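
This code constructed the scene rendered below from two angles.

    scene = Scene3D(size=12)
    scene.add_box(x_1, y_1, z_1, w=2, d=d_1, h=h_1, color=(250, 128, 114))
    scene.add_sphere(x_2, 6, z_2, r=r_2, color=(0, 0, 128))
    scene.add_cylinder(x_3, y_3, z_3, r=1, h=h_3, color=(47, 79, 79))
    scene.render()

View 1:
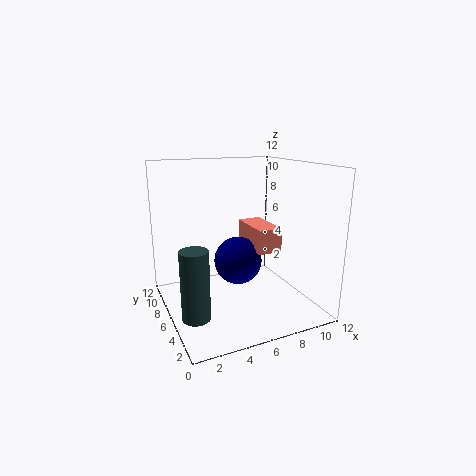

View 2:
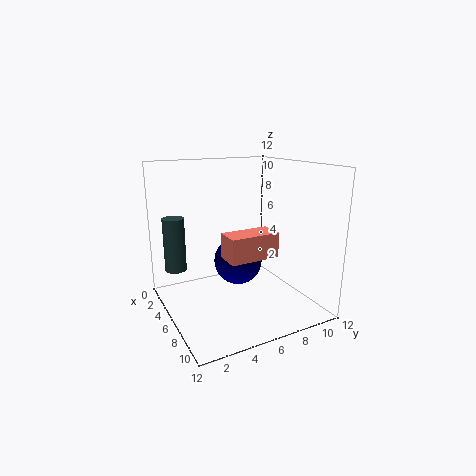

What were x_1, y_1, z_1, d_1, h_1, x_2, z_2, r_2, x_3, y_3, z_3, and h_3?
x_1 = 7, y_1 = 4, z_1 = 5, d_1 = 4, h_1 = 2, x_2 = 6, z_2 = 4, r_2 = 2, x_3 = 1, y_3 = 2, z_3 = 2, h_3 = 5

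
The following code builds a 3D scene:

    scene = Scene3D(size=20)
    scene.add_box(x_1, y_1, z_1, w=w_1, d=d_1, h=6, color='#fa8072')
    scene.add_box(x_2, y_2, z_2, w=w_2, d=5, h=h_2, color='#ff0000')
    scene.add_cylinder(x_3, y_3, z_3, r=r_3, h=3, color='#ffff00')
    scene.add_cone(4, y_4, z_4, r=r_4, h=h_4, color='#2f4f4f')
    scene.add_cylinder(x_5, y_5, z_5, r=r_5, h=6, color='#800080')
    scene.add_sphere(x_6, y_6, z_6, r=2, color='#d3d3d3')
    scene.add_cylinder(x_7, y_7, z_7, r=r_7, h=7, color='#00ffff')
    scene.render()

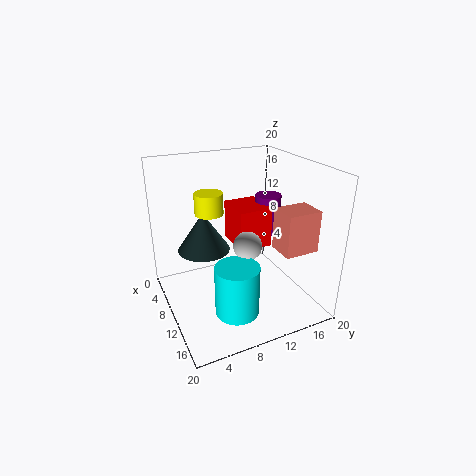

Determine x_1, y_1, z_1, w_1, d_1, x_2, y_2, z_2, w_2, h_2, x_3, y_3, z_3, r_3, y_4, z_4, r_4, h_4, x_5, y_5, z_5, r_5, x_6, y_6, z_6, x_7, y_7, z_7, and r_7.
x_1 = 11, y_1 = 15, z_1 = 8, w_1 = 4, d_1 = 5, x_2 = 3, y_2 = 11, z_2 = 7, w_2 = 6, h_2 = 6, x_3 = 7, y_3 = 7, z_3 = 13, r_3 = 2, y_4 = 7, z_4 = 6, r_4 = 4, h_4 = 6, x_5 = 6, y_5 = 17, z_5 = 8, r_5 = 2, x_6 = 11, y_6 = 11, z_6 = 9, x_7 = 14, y_7 = 8, z_7 = 1, r_7 = 3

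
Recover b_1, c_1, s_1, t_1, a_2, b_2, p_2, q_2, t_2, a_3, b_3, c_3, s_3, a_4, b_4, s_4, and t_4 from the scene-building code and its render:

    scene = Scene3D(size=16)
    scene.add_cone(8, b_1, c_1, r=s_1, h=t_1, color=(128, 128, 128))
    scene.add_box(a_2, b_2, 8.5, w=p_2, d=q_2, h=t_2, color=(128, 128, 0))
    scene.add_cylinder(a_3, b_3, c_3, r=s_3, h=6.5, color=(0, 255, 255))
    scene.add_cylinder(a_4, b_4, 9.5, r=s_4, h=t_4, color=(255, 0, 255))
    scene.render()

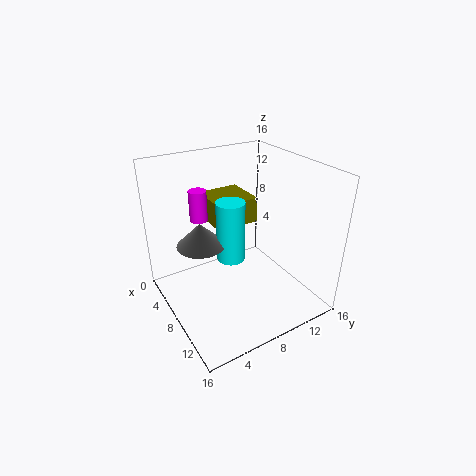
b_1 = 3.5, c_1 = 8.5, s_1 = 2.5, t_1 = 2.5, a_2 = 1.5, b_2 = 6.5, p_2 = 5, q_2 = 5, t_2 = 3, a_3 = 9, b_3 = 6.5, c_3 = 6.5, s_3 = 1.5, a_4 = 4.5, b_4 = 5, s_4 = 1, t_4 = 3.5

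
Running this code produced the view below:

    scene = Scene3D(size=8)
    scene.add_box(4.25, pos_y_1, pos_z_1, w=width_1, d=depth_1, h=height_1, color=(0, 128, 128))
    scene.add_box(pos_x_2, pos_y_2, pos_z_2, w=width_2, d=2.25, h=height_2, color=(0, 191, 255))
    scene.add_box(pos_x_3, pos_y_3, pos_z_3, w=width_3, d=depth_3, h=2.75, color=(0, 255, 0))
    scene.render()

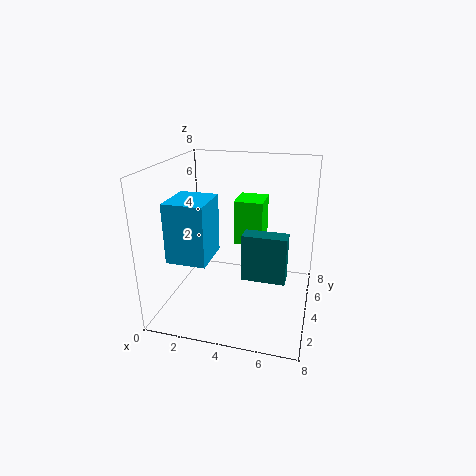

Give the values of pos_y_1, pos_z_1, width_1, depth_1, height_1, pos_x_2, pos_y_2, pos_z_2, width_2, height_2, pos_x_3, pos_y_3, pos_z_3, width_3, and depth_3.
pos_y_1 = 3.75; pos_z_1 = 1.5; width_1 = 2.5; depth_1 = 1; height_1 = 2.75; pos_x_2 = 1.25; pos_y_2 = 0.75; pos_z_2 = 3.75; width_2 = 2; height_2 = 3; pos_x_3 = 3.25; pos_y_3 = 5.75; pos_z_3 = 2.75; width_3 = 1.75; depth_3 = 2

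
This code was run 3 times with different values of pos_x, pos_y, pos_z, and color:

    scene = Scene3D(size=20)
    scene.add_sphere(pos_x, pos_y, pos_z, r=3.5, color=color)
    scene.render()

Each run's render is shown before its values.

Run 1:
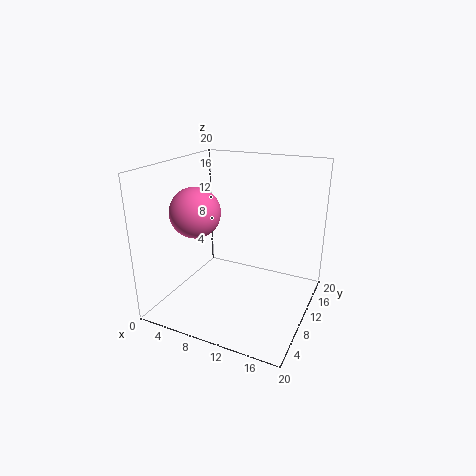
pos_x = 4.5
pos_y = 8
pos_z = 13.5
color = 'hotpink'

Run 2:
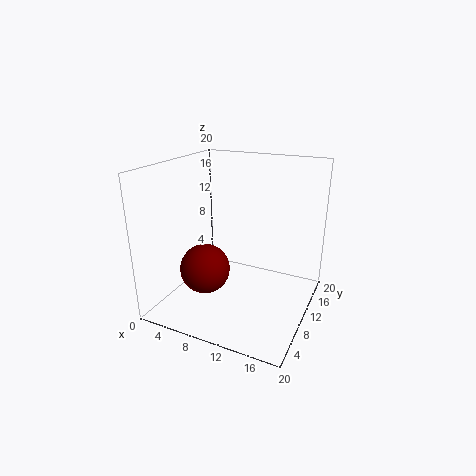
pos_x = 6
pos_y = 7.5
pos_z = 5.5
color = 'maroon'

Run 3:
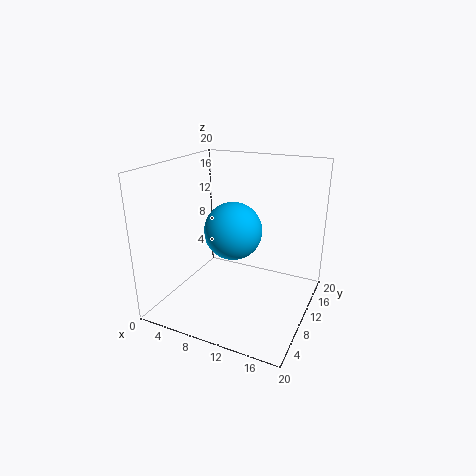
pos_x = 11.5
pos_y = 5.5
pos_z = 13
color = 'deepskyblue'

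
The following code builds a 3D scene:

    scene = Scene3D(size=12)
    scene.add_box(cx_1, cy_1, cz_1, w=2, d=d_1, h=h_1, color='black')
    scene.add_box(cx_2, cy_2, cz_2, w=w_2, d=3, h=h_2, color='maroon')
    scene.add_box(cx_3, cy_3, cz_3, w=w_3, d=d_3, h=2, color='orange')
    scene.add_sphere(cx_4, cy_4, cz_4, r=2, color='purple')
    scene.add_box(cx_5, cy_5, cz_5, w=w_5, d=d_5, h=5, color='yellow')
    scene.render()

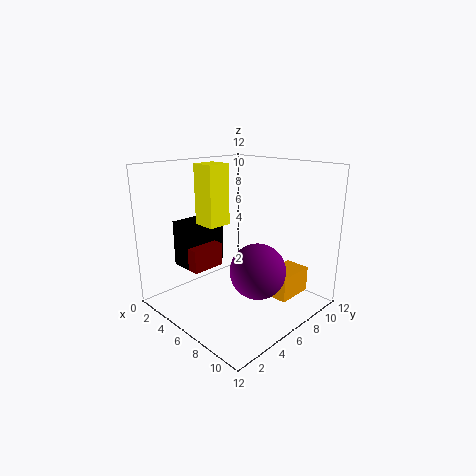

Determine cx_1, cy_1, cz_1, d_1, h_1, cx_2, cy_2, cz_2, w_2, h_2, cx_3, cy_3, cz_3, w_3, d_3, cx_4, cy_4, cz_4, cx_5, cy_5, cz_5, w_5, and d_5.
cx_1 = 1, cy_1 = 3, cz_1 = 3, d_1 = 4, h_1 = 4, cx_2 = 1, cy_2 = 3, cz_2 = 3, w_2 = 3, h_2 = 2, cx_3 = 9, cy_3 = 6, cz_3 = 2, w_3 = 2, d_3 = 3, cx_4 = 10, cy_4 = 4, cz_4 = 5, cx_5 = 3, cy_5 = 4, cz_5 = 7, w_5 = 2, d_5 = 2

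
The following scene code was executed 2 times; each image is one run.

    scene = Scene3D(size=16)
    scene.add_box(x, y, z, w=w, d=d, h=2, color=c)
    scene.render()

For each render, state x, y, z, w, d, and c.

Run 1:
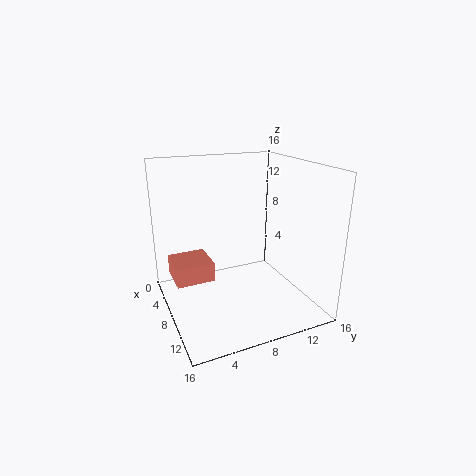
x = 6
y = 0.5
z = 4.5
w = 4
d = 4
c = 'salmon'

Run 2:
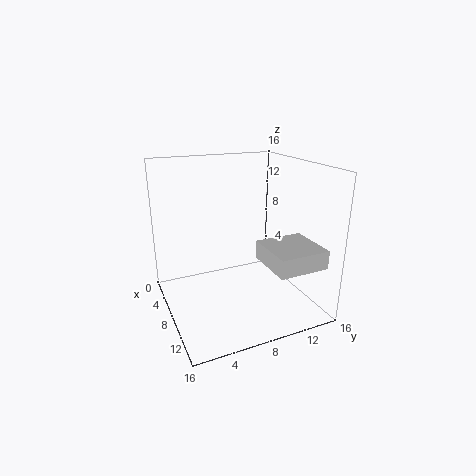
x = 9.5
y = 9.5
z = 6
w = 5.5
d = 5.5
c = 'lightgray'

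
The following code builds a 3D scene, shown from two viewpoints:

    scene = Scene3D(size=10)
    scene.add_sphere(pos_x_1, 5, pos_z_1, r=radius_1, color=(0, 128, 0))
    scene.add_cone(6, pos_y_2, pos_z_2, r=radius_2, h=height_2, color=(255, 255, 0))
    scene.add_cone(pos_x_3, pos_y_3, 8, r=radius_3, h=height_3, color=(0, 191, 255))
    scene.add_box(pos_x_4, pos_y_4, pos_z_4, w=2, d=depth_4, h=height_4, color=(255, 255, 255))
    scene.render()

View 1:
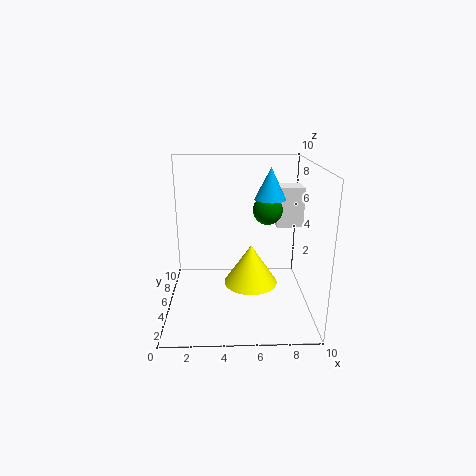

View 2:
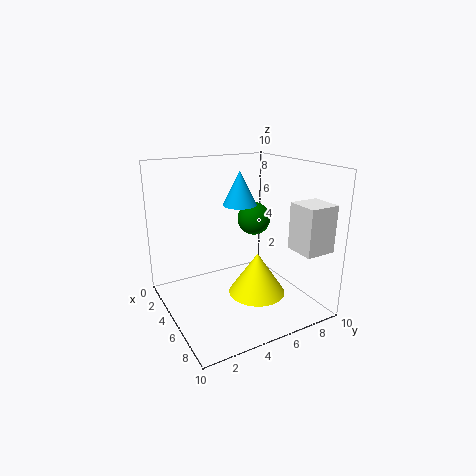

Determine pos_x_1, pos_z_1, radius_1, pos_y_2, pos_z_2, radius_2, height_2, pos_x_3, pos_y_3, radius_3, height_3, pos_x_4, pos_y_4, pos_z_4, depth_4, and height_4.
pos_x_1 = 7, pos_z_1 = 7, radius_1 = 1, pos_y_2 = 6, pos_z_2 = 1, radius_2 = 2, height_2 = 3, pos_x_3 = 7, pos_y_3 = 4, radius_3 = 1, height_3 = 2, pos_x_4 = 8, pos_y_4 = 7, pos_z_4 = 5, depth_4 = 2, height_4 = 3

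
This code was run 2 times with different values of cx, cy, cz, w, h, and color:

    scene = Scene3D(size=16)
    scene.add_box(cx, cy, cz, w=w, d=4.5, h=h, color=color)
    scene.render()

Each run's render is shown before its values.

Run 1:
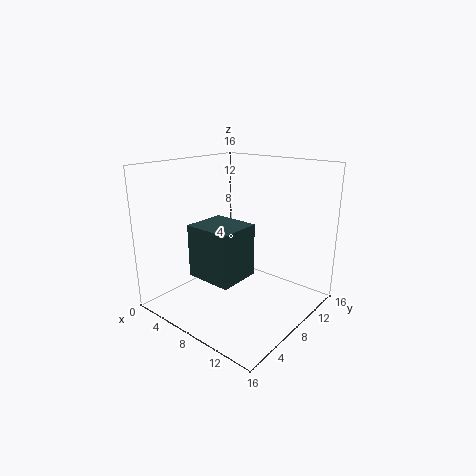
cx = 6
cy = 2.5
cz = 5
w = 5
h = 5.5
color = 'darkslategray'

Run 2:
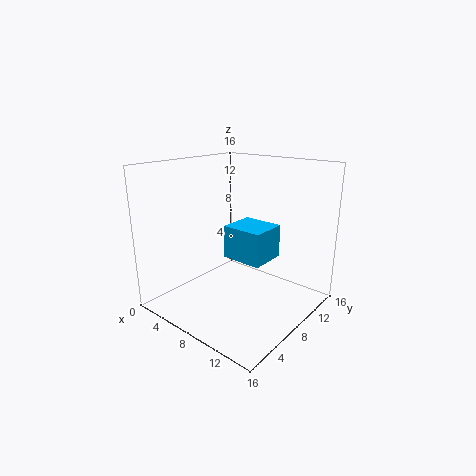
cx = 5
cy = 9
cz = 4.5
w = 5
h = 4
color = 'deepskyblue'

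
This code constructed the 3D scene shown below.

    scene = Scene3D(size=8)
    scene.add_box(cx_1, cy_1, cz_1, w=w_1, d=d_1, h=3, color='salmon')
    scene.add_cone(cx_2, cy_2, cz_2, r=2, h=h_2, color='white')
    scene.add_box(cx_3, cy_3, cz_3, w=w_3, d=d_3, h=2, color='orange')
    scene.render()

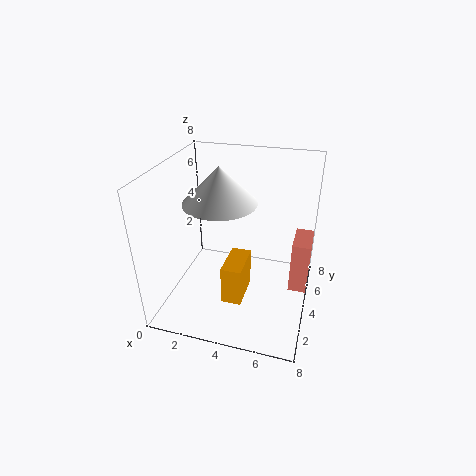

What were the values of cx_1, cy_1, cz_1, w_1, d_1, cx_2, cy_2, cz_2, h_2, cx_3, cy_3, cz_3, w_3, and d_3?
cx_1 = 7; cy_1 = 4; cz_1 = 1; w_1 = 1; d_1 = 2; cx_2 = 3; cy_2 = 4; cz_2 = 6; h_2 = 2; cx_3 = 4; cy_3 = 1; cz_3 = 2; w_3 = 1; d_3 = 2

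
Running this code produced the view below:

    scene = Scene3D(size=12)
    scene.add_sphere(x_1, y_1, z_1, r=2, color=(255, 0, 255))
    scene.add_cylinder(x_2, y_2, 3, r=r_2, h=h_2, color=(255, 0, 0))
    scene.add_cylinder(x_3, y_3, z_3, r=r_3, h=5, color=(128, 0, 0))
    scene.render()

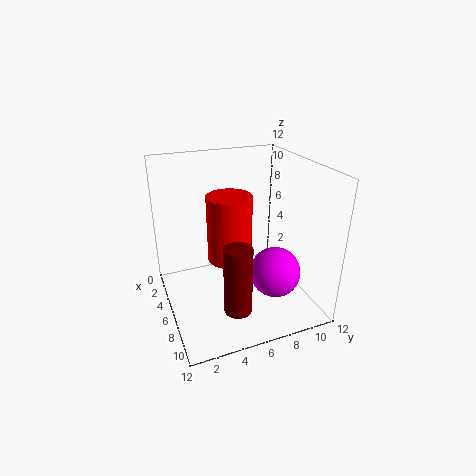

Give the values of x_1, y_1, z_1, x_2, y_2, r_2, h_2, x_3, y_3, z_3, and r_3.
x_1 = 9; y_1 = 8; z_1 = 4; x_2 = 4; y_2 = 6; r_2 = 2; h_2 = 6; x_3 = 11; y_3 = 4; z_3 = 3; r_3 = 1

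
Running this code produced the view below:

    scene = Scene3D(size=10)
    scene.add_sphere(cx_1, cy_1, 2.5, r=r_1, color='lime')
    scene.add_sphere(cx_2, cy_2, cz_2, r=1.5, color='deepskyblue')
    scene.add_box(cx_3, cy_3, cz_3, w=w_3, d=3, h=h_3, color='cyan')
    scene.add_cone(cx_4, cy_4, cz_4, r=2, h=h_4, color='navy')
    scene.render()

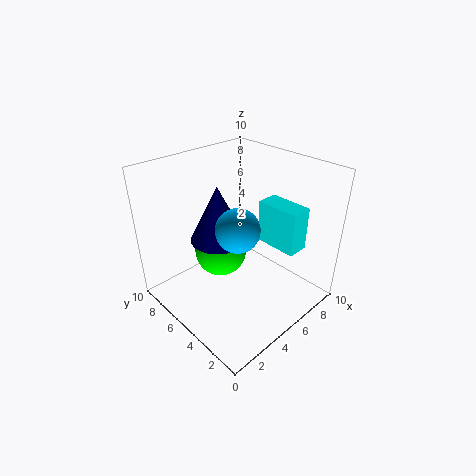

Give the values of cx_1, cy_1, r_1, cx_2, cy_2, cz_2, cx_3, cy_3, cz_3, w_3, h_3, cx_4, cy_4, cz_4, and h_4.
cx_1 = 5.5, cy_1 = 7.5, r_1 = 2, cx_2 = 4.5, cy_2 = 4.5, cz_2 = 6, cx_3 = 6.5, cy_3 = 1.5, cz_3 = 4.5, w_3 = 1.5, h_3 = 3, cx_4 = 4.5, cy_4 = 6.5, cz_4 = 4.5, h_4 = 4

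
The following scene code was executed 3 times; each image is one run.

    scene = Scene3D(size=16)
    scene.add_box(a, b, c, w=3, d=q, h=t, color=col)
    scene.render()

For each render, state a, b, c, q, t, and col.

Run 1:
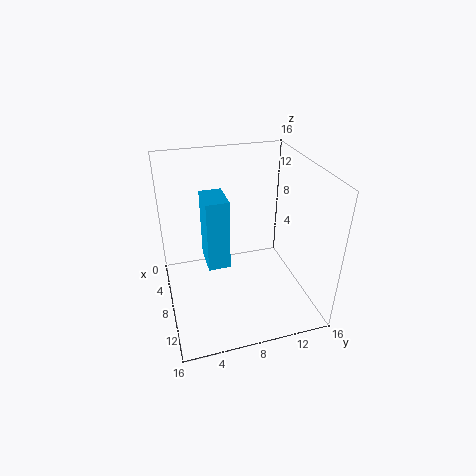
a = 11; b = 3.5; c = 9; q = 2; t = 6.5; col = 'deepskyblue'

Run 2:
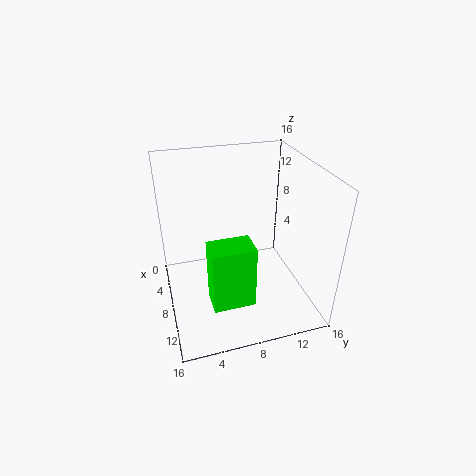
a = 10; b = 4; c = 2.5; q = 4.5; t = 7; col = 'lime'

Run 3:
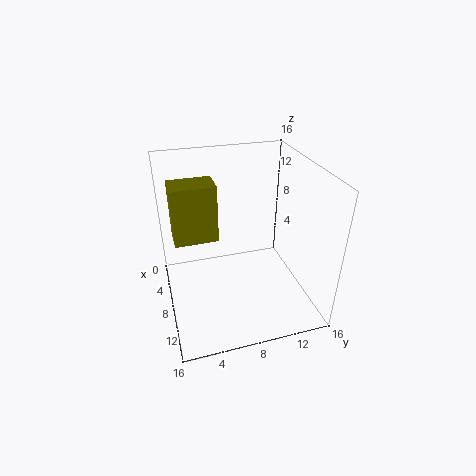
a = 6.5; b = 1; c = 9; q = 4.5; t = 6; col = 'olive'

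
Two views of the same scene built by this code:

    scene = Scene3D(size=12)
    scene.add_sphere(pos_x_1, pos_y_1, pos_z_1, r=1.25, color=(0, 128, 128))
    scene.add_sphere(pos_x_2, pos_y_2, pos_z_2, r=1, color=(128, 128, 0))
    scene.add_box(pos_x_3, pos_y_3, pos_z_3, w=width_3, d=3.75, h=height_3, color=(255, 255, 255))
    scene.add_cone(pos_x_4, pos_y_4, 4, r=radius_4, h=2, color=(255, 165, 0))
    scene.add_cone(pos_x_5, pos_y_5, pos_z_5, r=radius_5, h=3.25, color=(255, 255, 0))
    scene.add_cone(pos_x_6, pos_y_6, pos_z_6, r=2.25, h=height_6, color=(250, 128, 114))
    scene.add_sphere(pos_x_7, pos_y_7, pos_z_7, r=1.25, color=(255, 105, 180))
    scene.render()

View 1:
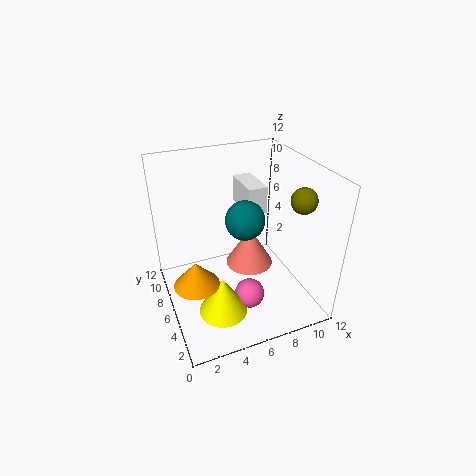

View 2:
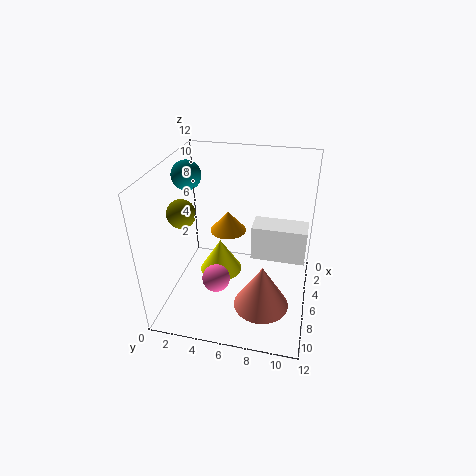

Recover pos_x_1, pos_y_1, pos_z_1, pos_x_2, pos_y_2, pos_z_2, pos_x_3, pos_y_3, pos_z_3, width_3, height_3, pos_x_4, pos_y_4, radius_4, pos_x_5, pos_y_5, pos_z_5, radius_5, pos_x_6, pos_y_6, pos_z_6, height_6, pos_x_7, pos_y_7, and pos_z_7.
pos_x_1 = 4.5
pos_y_1 = 1.25
pos_z_1 = 10.5
pos_x_2 = 10
pos_y_2 = 3
pos_z_2 = 10
pos_x_3 = 7.75
pos_y_3 = 7.75
pos_z_3 = 6.75
width_3 = 1.75
height_3 = 2.5
pos_x_4 = 1.75
pos_y_4 = 4
radius_4 = 1.75
pos_x_5 = 3.75
pos_y_5 = 3.75
pos_z_5 = 0.75
radius_5 = 2
pos_x_6 = 8.25
pos_y_6 = 8.5
pos_z_6 = 1.25
height_6 = 3.75
pos_x_7 = 6.25
pos_y_7 = 4
pos_z_7 = 1.5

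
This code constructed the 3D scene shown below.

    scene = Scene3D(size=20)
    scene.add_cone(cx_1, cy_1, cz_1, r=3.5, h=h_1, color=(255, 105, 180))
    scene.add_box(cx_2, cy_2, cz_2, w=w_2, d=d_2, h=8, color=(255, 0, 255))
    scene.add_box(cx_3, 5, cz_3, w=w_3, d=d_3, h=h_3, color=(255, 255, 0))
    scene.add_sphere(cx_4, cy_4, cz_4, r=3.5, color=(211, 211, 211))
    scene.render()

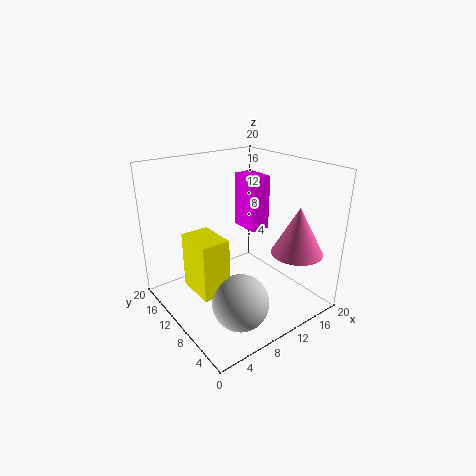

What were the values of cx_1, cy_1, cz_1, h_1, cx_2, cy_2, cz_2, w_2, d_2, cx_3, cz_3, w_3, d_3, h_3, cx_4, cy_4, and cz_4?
cx_1 = 15.5; cy_1 = 4; cz_1 = 8.5; h_1 = 6.5; cx_2 = 13.5; cy_2 = 11; cz_2 = 9.5; w_2 = 3; d_2 = 4.5; cx_3 = 1.5; cz_3 = 6; w_3 = 3.5; d_3 = 5; h_3 = 7; cx_4 = 5.5; cy_4 = 3.5; cz_4 = 5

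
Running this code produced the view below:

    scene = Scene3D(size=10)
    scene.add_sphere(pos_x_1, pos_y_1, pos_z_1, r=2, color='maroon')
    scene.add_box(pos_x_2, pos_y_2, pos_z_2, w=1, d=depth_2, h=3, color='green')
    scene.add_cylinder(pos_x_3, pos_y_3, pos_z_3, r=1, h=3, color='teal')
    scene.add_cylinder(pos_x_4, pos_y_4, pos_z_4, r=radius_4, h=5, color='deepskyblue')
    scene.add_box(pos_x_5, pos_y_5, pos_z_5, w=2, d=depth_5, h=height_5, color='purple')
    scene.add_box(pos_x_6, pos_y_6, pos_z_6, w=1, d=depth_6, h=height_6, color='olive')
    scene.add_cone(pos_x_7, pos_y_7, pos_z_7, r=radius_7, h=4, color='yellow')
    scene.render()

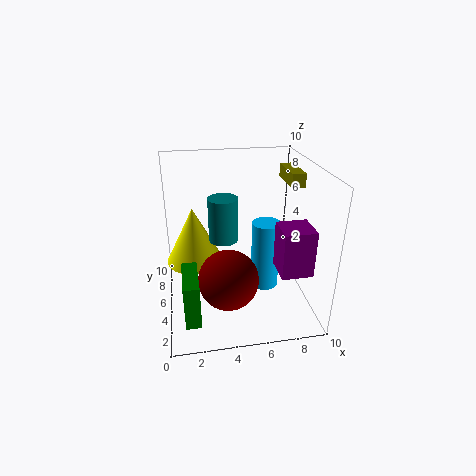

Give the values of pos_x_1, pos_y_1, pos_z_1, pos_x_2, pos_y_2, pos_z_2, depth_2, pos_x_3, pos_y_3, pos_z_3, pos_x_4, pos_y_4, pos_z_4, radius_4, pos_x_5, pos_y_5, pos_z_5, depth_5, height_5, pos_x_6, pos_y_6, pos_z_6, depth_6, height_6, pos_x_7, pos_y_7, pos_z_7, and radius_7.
pos_x_1 = 4
pos_y_1 = 3
pos_z_1 = 3
pos_x_2 = 1
pos_y_2 = 1
pos_z_2 = 1
depth_2 = 3
pos_x_3 = 4
pos_y_3 = 5
pos_z_3 = 5
pos_x_4 = 7
pos_y_4 = 5
pos_z_4 = 1
radius_4 = 1
pos_x_5 = 7
pos_y_5 = 1
pos_z_5 = 4
depth_5 = 2
height_5 = 3
pos_x_6 = 9
pos_y_6 = 6
pos_z_6 = 8
depth_6 = 3
height_6 = 1
pos_x_7 = 2
pos_y_7 = 6
pos_z_7 = 3
radius_7 = 2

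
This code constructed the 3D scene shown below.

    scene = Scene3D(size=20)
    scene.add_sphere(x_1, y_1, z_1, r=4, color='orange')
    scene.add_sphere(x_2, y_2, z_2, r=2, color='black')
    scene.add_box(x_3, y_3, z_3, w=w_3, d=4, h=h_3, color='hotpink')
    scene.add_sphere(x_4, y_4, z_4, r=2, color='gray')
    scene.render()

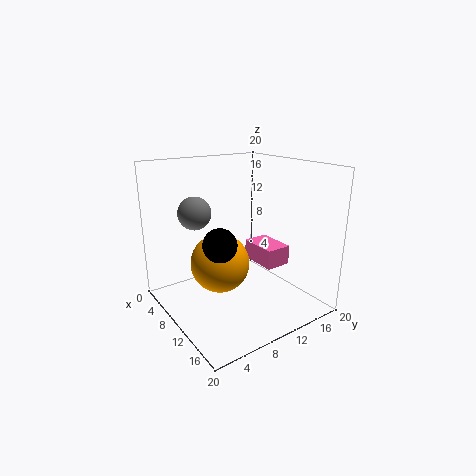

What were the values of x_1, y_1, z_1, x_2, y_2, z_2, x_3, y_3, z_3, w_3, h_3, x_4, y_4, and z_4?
x_1 = 10
y_1 = 7
z_1 = 7
x_2 = 15
y_2 = 4
z_2 = 12
x_3 = 5
y_3 = 15
z_3 = 4
w_3 = 6
h_3 = 3
x_4 = 11
y_4 = 3
z_4 = 15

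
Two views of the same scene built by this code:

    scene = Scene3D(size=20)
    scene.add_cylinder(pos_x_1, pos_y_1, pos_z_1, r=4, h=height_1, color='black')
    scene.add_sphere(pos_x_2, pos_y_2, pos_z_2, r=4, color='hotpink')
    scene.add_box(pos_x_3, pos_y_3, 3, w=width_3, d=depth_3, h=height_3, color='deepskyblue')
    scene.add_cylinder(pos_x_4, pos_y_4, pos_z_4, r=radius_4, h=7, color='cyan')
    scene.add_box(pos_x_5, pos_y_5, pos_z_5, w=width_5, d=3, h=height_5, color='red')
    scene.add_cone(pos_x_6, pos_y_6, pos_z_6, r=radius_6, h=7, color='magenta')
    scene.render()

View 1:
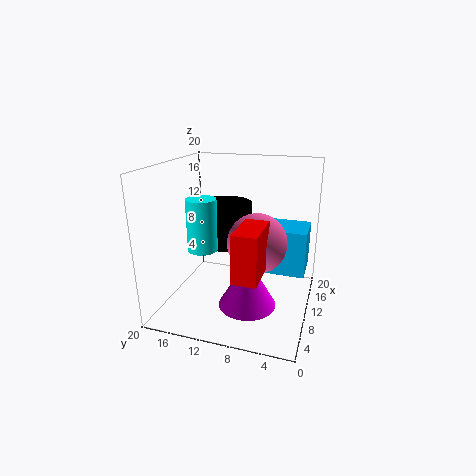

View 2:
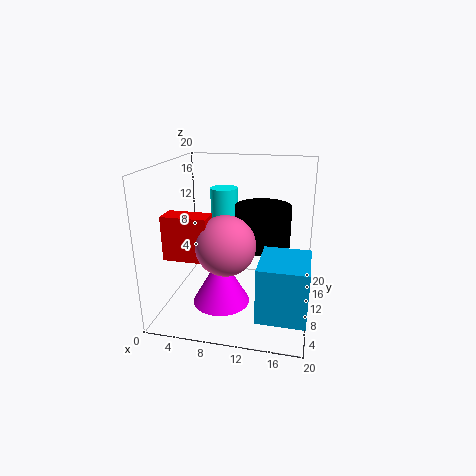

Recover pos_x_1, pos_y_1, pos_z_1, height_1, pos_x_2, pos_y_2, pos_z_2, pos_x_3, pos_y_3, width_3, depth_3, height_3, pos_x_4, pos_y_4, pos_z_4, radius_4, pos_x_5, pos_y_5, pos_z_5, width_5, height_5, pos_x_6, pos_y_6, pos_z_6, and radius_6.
pos_x_1 = 13, pos_y_1 = 13, pos_z_1 = 8, height_1 = 6, pos_x_2 = 9, pos_y_2 = 7, pos_z_2 = 10, pos_x_3 = 14, pos_y_3 = 1, width_3 = 6, depth_3 = 7, height_3 = 7, pos_x_4 = 7, pos_y_4 = 14, pos_z_4 = 9, radius_4 = 2, pos_x_5 = 1, pos_y_5 = 5, pos_z_5 = 8, width_5 = 6, height_5 = 6, pos_x_6 = 8, pos_y_6 = 8, pos_z_6 = 1, radius_6 = 4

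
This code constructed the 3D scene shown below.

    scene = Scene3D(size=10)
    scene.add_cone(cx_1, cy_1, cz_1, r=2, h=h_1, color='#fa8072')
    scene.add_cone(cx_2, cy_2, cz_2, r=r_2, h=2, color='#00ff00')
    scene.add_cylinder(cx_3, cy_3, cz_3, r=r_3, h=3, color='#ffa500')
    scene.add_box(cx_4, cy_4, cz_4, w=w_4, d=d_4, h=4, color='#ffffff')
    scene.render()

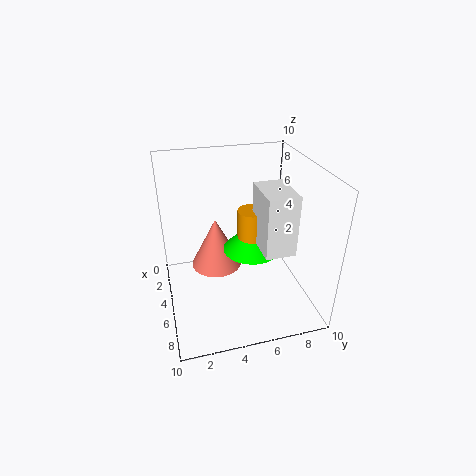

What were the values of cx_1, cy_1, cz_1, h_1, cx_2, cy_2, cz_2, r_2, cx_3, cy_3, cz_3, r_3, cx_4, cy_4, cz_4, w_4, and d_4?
cx_1 = 2; cy_1 = 4; cz_1 = 1; h_1 = 4; cx_2 = 5; cy_2 = 6; cz_2 = 4; r_2 = 2; cx_3 = 5; cy_3 = 6; cz_3 = 4; r_3 = 1; cx_4 = 5; cy_4 = 6; cz_4 = 5; w_4 = 3; d_4 = 2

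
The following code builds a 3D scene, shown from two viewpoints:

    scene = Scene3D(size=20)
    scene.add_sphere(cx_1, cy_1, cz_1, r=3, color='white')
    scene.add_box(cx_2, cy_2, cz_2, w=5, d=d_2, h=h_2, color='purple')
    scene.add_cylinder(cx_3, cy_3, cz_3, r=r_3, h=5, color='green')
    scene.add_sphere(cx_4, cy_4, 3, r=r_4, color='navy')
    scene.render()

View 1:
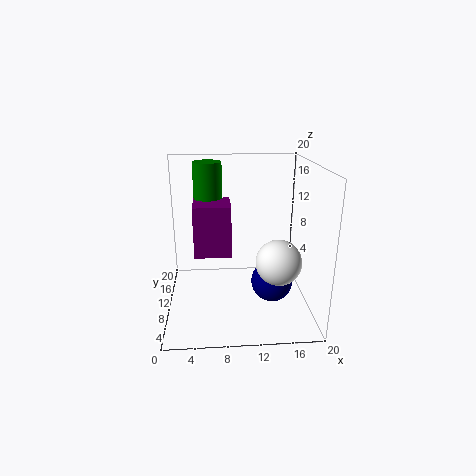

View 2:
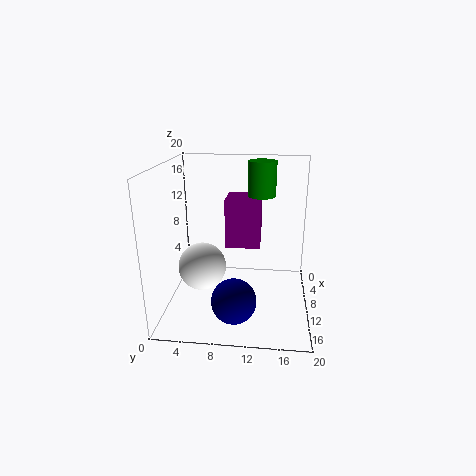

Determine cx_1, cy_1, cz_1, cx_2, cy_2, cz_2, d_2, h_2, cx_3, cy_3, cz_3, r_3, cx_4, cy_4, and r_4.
cx_1 = 15; cy_1 = 6; cz_1 = 8; cx_2 = 4; cy_2 = 8; cz_2 = 8; d_2 = 5; h_2 = 7; cx_3 = 6; cy_3 = 13; cz_3 = 15; r_3 = 2; cx_4 = 15; cy_4 = 10; r_4 = 3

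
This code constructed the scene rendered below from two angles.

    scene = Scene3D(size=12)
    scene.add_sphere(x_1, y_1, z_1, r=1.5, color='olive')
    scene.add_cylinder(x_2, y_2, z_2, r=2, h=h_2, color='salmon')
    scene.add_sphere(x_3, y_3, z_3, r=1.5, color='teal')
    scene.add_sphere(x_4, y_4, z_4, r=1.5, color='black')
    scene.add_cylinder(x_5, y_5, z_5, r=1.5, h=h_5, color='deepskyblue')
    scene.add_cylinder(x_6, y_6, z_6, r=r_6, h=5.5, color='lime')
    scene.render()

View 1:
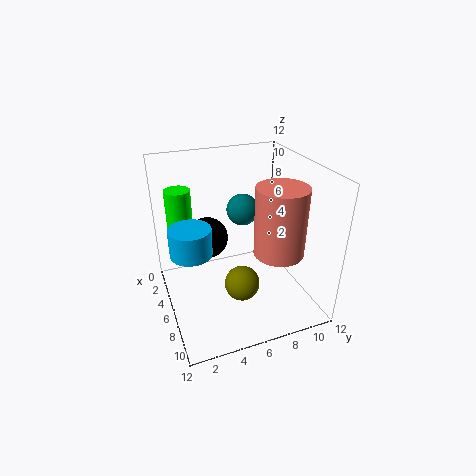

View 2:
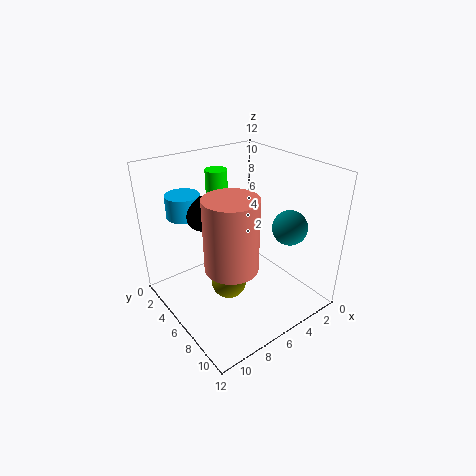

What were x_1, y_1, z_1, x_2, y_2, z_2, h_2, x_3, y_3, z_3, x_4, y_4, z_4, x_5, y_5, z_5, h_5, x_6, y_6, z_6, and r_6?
x_1 = 7, y_1 = 6, z_1 = 2, x_2 = 8.5, y_2 = 8.5, z_2 = 5.5, h_2 = 5.5, x_3 = 2, y_3 = 8, z_3 = 6.5, x_4 = 7.5, y_4 = 3, z_4 = 7.5, x_5 = 8.5, y_5 = 1.5, z_5 = 7, h_5 = 2, x_6 = 5, y_6 = 1.5, z_6 = 5, r_6 = 1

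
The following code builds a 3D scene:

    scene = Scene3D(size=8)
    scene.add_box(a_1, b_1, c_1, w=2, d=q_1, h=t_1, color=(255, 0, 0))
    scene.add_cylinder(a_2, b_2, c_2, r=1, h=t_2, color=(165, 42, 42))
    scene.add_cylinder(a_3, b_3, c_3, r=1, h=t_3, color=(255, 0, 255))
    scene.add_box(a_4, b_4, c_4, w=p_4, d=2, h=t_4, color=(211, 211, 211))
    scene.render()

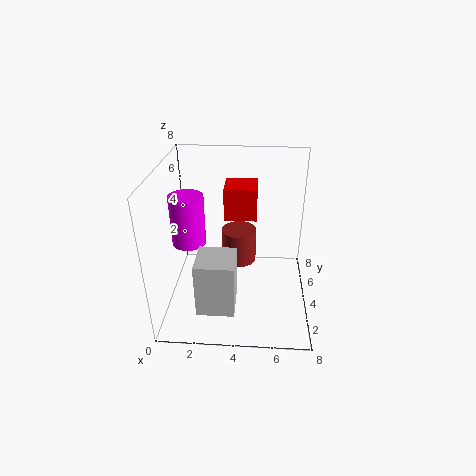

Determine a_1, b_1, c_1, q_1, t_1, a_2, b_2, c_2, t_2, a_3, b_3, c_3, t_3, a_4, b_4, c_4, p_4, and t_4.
a_1 = 3
b_1 = 6
c_1 = 4
q_1 = 2
t_1 = 2
a_2 = 4
b_2 = 5
c_2 = 2
t_2 = 2
a_3 = 1
b_3 = 5
c_3 = 3
t_3 = 3
a_4 = 2
b_4 = 1
c_4 = 1
p_4 = 2
t_4 = 3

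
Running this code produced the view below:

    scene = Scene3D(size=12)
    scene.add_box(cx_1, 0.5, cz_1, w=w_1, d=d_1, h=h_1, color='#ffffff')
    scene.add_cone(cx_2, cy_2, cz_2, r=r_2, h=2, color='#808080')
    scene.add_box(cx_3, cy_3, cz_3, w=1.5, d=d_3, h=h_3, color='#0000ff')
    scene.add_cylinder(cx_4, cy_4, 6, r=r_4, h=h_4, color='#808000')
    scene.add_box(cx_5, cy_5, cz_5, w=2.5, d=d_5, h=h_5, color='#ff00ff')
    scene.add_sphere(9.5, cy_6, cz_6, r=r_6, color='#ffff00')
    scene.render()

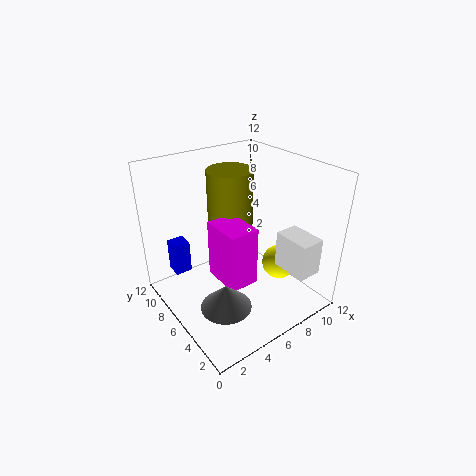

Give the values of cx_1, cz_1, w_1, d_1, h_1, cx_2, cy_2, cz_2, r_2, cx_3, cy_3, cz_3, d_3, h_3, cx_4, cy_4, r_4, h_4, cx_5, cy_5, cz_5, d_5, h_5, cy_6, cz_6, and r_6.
cx_1 = 8
cz_1 = 4
w_1 = 2
d_1 = 3
h_1 = 3
cx_2 = 3
cy_2 = 3.5
cz_2 = 2
r_2 = 2
cx_3 = 2
cy_3 = 10
cz_3 = 1.5
d_3 = 1.5
h_3 = 3
cx_4 = 7
cy_4 = 8.5
r_4 = 2
h_4 = 5
cx_5 = 4
cy_5 = 4
cz_5 = 2.5
d_5 = 3.5
h_5 = 5
cy_6 = 4.5
cz_6 = 3
r_6 = 1.5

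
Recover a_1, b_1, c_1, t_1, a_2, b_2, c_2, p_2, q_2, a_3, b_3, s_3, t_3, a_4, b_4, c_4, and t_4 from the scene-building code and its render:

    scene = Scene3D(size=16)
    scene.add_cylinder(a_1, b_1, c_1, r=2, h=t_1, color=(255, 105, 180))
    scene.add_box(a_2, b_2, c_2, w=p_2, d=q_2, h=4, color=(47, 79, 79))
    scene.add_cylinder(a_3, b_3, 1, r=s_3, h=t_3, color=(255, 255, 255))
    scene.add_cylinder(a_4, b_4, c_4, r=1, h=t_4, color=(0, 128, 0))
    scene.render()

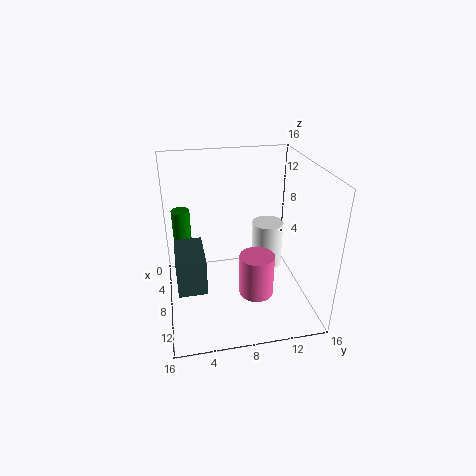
a_1 = 9; b_1 = 10; c_1 = 1; t_1 = 5; a_2 = 7; b_2 = 1; c_2 = 4; p_2 = 5; q_2 = 3; a_3 = 3; b_3 = 13; s_3 = 2; t_3 = 6; a_4 = 6; b_4 = 2; c_4 = 4; t_4 = 7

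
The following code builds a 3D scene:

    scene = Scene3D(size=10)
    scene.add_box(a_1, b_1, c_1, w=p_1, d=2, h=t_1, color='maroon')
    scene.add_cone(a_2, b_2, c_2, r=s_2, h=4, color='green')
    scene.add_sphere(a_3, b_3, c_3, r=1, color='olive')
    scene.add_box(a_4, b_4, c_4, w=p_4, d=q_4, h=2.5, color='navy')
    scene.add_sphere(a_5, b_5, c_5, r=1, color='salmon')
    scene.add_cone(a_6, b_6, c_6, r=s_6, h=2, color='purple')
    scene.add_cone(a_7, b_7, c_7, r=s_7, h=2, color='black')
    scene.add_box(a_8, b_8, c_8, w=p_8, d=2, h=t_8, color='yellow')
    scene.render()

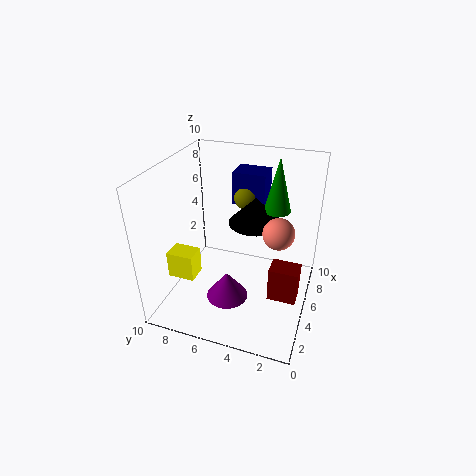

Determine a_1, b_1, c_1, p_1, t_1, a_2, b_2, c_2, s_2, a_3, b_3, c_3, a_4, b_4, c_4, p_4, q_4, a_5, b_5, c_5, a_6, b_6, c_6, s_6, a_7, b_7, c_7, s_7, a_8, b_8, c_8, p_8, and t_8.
a_1 = 4
b_1 = 0.5
c_1 = 1
p_1 = 1.5
t_1 = 2.5
a_2 = 8
b_2 = 3
c_2 = 6
s_2 = 1
a_3 = 8.5
b_3 = 5.5
c_3 = 6.5
a_4 = 8
b_4 = 4
c_4 = 6
p_4 = 2
q_4 = 2.5
a_5 = 4
b_5 = 2
c_5 = 6.5
a_6 = 4
b_6 = 5.5
c_6 = 0.5
s_6 = 1.5
a_7 = 7.5
b_7 = 4.5
c_7 = 5
s_7 = 2
a_8 = 3.5
b_8 = 8
c_8 = 1.5
p_8 = 1.5
t_8 = 2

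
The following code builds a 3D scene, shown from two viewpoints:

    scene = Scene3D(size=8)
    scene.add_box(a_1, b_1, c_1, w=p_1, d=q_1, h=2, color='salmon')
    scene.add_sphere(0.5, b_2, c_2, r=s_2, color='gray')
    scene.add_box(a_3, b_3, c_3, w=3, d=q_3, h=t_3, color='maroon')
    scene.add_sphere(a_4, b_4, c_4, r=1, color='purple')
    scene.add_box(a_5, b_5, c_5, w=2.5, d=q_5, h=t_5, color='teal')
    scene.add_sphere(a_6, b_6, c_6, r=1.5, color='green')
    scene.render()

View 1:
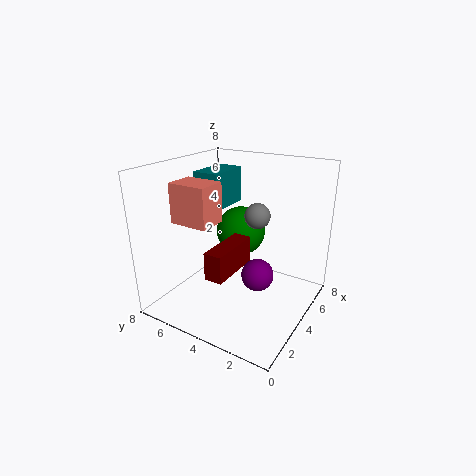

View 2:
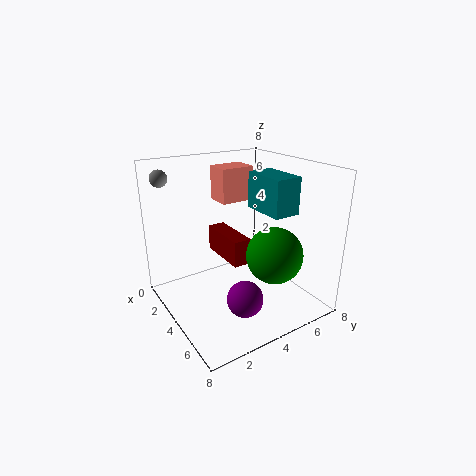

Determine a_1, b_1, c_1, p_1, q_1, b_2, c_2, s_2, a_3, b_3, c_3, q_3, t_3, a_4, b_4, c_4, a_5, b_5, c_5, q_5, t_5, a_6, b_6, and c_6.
a_1 = 1, b_1 = 4, c_1 = 5.5, p_1 = 1.5, q_1 = 2, b_2 = 1, c_2 = 7, s_2 = 0.5, a_3 = 1.5, b_3 = 3.5, c_3 = 2.5, q_3 = 1, t_3 = 1.5, a_4 = 5.5, b_4 = 3.5, c_4 = 1, a_5 = 3.5, b_5 = 5, c_5 = 5.5, q_5 = 1.5, t_5 = 2, a_6 = 6, b_6 = 5, c_6 = 3.5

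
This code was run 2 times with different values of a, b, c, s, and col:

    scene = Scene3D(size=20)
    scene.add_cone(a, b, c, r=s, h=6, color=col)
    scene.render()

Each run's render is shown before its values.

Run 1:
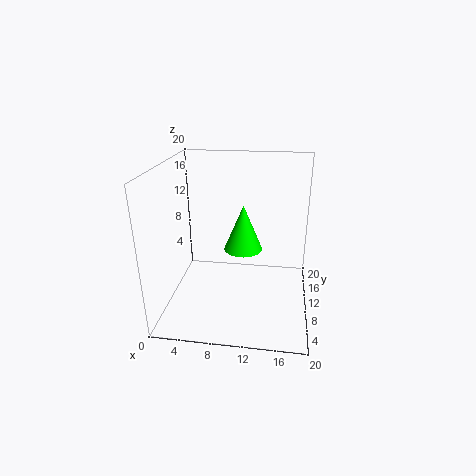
a = 11; b = 8; c = 9.5; s = 2.5; col = 'lime'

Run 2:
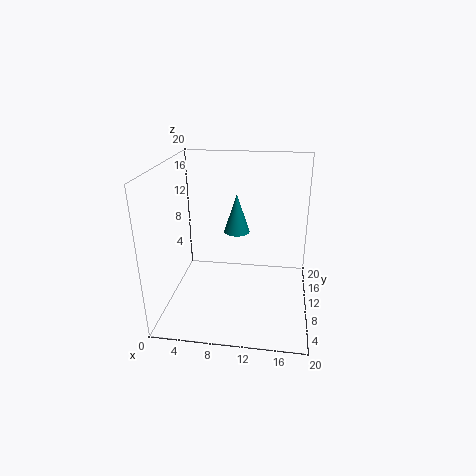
a = 9; b = 15.5; c = 8.5; s = 2; col = 'teal'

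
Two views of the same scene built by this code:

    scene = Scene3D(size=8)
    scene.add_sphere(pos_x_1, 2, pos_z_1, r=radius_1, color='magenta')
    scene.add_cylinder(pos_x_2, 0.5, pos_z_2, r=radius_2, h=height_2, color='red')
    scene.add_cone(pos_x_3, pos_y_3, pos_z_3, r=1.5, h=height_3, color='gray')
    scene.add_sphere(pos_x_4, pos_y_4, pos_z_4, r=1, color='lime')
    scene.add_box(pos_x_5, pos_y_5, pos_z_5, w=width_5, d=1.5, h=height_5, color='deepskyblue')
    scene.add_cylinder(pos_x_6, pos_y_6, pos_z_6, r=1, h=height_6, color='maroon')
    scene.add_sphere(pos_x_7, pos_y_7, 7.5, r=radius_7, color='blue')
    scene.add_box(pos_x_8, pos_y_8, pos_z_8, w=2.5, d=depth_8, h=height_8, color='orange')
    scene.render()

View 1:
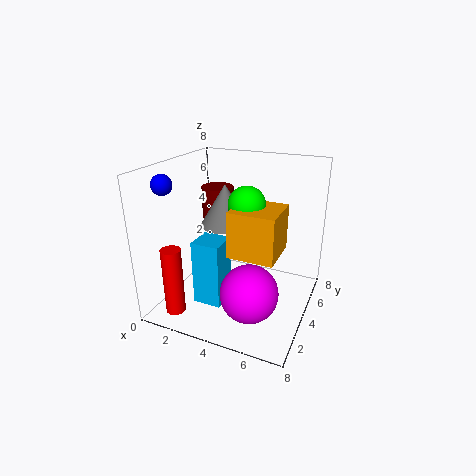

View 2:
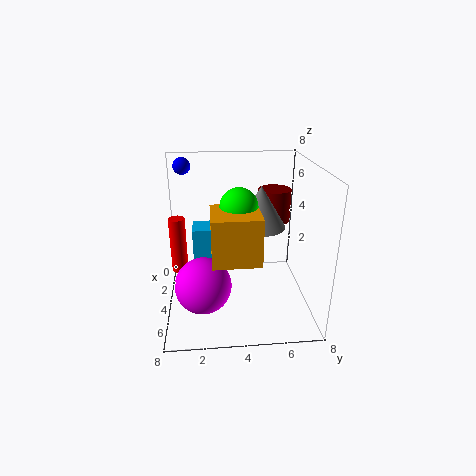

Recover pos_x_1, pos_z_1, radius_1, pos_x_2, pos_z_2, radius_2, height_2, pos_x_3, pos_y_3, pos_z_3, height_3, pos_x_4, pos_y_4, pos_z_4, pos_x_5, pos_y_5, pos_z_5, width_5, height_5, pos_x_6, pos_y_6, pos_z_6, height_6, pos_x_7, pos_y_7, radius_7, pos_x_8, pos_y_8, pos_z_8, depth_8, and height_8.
pos_x_1 = 5.5
pos_z_1 = 2
radius_1 = 1.5
pos_x_2 = 2
pos_z_2 = 1
radius_2 = 0.5
height_2 = 3.5
pos_x_3 = 2.5
pos_y_3 = 5.5
pos_z_3 = 4
height_3 = 2.5
pos_x_4 = 4.5
pos_y_4 = 4
pos_z_4 = 6
pos_x_5 = 2.5
pos_y_5 = 1.5
pos_z_5 = 1
width_5 = 1.5
height_5 = 3.5
pos_x_6 = 1.5
pos_y_6 = 6.5
pos_z_6 = 4
height_6 = 2
pos_x_7 = 1.5
pos_y_7 = 1
radius_7 = 0.5
pos_x_8 = 4
pos_y_8 = 2.5
pos_z_8 = 3.5
depth_8 = 2.5
height_8 = 2.5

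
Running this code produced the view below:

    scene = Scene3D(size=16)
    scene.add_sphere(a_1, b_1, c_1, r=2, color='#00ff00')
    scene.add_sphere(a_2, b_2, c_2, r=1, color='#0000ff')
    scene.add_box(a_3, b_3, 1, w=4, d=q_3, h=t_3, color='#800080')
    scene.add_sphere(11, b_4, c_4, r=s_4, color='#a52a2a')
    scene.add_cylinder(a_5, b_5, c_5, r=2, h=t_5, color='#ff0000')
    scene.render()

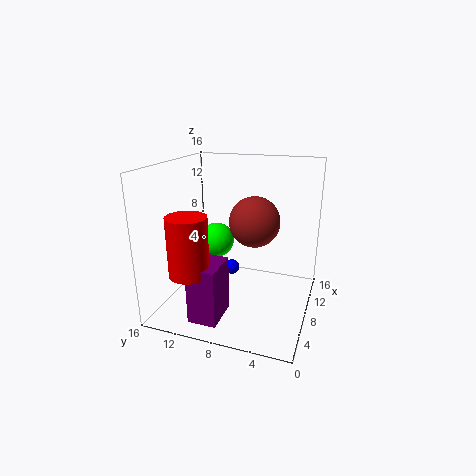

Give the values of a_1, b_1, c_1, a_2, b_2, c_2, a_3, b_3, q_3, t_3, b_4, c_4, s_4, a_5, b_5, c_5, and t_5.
a_1 = 9; b_1 = 11; c_1 = 7; a_2 = 14; b_2 = 11; c_2 = 1; a_3 = 1; b_3 = 8; q_3 = 3; t_3 = 6; b_4 = 7; c_4 = 9; s_4 = 3; a_5 = 2; b_5 = 11; c_5 = 6; t_5 = 6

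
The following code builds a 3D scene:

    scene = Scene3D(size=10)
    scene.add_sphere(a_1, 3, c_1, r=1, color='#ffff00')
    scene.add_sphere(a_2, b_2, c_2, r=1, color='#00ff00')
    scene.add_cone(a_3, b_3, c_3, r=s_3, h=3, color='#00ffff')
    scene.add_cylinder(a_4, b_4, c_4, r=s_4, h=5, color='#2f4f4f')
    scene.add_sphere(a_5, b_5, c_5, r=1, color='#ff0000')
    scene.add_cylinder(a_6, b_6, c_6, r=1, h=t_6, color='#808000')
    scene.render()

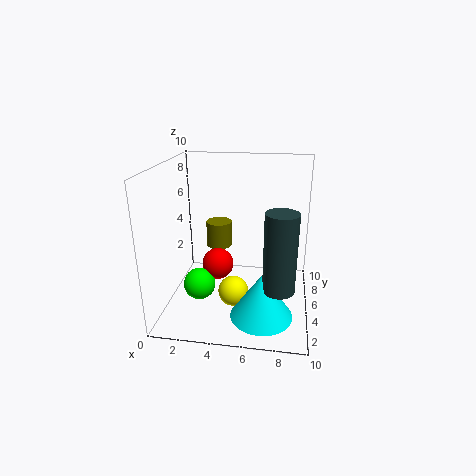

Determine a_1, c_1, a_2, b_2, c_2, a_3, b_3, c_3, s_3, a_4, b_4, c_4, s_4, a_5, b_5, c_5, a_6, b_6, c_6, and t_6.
a_1 = 5, c_1 = 2, a_2 = 3, b_2 = 2, c_2 = 3, a_3 = 7, b_3 = 2, c_3 = 1, s_3 = 2, a_4 = 8, b_4 = 2, c_4 = 3, s_4 = 1, a_5 = 4, b_5 = 3, c_5 = 4, a_6 = 3, b_6 = 8, c_6 = 3, t_6 = 2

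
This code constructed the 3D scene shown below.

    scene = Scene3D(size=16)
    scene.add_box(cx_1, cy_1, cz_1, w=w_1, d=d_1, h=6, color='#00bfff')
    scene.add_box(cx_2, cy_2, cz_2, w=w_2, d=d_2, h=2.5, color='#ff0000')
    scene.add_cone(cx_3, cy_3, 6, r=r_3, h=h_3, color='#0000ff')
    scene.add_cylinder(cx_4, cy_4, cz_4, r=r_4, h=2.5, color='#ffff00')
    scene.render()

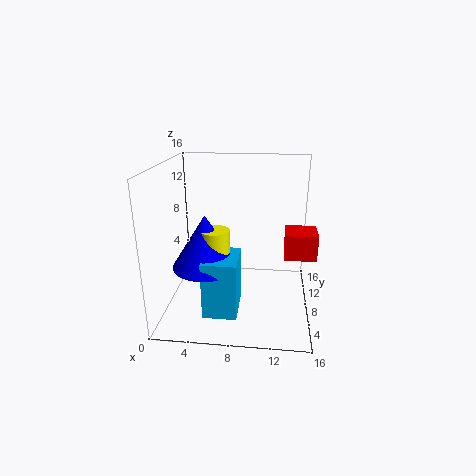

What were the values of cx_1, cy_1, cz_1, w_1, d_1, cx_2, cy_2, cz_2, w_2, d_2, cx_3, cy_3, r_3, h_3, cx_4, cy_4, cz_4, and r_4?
cx_1 = 5; cy_1 = 2; cz_1 = 1.5; w_1 = 3.5; d_1 = 4.5; cx_2 = 13; cy_2 = 3; cz_2 = 8; w_2 = 3; d_2 = 3; cx_3 = 5; cy_3 = 5; r_3 = 3.5; h_3 = 5.5; cx_4 = 6; cy_4 = 5; cz_4 = 7.5; r_4 = 1.5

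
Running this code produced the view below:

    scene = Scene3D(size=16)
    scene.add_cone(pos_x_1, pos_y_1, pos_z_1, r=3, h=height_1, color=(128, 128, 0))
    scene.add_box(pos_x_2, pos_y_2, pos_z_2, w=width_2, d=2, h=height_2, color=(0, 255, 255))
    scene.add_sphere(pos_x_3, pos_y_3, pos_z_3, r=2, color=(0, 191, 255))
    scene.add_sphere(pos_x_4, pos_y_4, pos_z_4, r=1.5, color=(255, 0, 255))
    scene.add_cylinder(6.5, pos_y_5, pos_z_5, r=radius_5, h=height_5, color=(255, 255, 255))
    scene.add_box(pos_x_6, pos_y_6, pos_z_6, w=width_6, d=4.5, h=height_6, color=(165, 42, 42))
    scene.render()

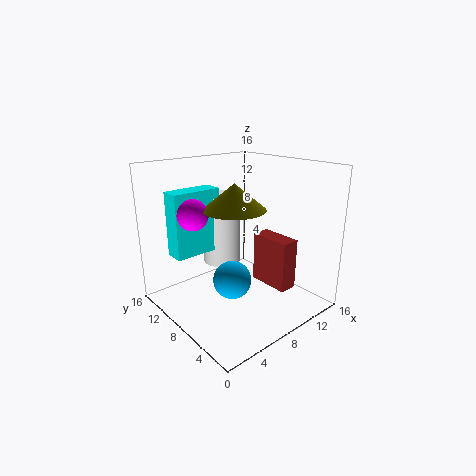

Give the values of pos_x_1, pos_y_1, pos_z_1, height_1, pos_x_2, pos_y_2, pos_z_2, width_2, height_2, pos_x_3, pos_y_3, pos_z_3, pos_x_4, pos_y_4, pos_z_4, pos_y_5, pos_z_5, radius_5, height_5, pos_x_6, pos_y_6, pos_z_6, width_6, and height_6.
pos_x_1 = 5, pos_y_1 = 5, pos_z_1 = 12.5, height_1 = 2.5, pos_x_2 = 0.5, pos_y_2 = 8, pos_z_2 = 7.5, width_2 = 5, height_2 = 6.5, pos_x_3 = 5.5, pos_y_3 = 6, pos_z_3 = 4.5, pos_x_4 = 2, pos_y_4 = 7.5, pos_z_4 = 12, pos_y_5 = 9, pos_z_5 = 5.5, radius_5 = 2, height_5 = 7.5, pos_x_6 = 9.5, pos_y_6 = 2.5, pos_z_6 = 3, width_6 = 2, height_6 = 5.5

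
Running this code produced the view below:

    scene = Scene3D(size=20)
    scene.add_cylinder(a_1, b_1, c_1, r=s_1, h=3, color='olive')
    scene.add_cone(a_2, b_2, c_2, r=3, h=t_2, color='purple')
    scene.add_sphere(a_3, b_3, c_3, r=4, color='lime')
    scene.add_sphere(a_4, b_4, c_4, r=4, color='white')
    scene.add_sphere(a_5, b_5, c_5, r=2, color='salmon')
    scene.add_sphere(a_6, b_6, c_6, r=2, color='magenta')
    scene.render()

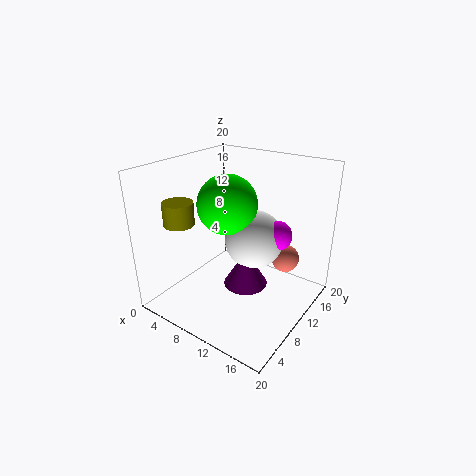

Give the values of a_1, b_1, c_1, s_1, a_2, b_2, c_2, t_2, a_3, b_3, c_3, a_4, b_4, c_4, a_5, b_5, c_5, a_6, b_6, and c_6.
a_1 = 5; b_1 = 4; c_1 = 13; s_1 = 2; a_2 = 12; b_2 = 9; c_2 = 4; t_2 = 5; a_3 = 9; b_3 = 9; c_3 = 15; a_4 = 12; b_4 = 11; c_4 = 10; a_5 = 15; b_5 = 15; c_5 = 6; a_6 = 15; b_6 = 12; c_6 = 11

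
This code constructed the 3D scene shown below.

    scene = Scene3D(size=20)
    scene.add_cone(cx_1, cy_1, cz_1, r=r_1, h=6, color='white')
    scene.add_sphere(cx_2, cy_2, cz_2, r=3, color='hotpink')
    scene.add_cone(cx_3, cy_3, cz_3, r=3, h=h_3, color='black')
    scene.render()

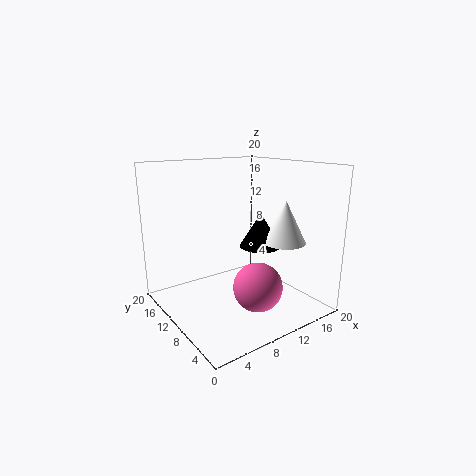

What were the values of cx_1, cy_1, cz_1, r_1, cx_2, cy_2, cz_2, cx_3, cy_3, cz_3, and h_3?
cx_1 = 16, cy_1 = 7, cz_1 = 9, r_1 = 3, cx_2 = 8, cy_2 = 3, cz_2 = 6, cx_3 = 14, cy_3 = 10, cz_3 = 8, h_3 = 5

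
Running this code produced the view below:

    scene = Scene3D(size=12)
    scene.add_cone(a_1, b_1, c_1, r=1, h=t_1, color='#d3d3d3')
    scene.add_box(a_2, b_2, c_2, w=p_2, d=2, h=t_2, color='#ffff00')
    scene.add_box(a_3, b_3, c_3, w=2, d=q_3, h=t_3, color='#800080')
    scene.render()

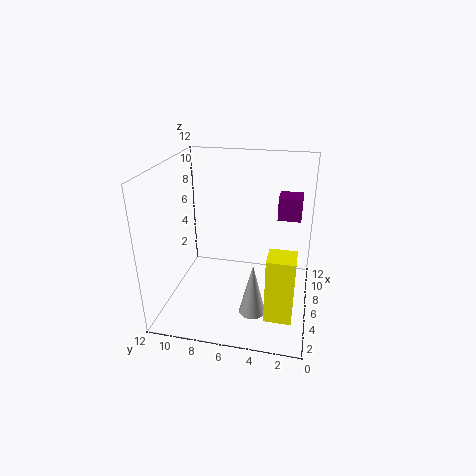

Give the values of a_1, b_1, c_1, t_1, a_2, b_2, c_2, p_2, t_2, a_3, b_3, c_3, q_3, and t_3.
a_1 = 2; b_1 = 4; c_1 = 2; t_1 = 4; a_2 = 1; b_2 = 1; c_2 = 2; p_2 = 2; t_2 = 5; a_3 = 8; b_3 = 1; c_3 = 7; q_3 = 2; t_3 = 2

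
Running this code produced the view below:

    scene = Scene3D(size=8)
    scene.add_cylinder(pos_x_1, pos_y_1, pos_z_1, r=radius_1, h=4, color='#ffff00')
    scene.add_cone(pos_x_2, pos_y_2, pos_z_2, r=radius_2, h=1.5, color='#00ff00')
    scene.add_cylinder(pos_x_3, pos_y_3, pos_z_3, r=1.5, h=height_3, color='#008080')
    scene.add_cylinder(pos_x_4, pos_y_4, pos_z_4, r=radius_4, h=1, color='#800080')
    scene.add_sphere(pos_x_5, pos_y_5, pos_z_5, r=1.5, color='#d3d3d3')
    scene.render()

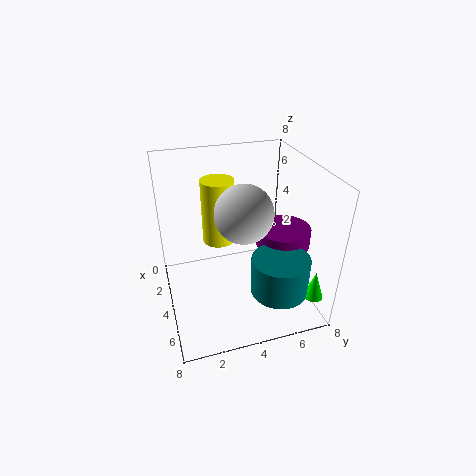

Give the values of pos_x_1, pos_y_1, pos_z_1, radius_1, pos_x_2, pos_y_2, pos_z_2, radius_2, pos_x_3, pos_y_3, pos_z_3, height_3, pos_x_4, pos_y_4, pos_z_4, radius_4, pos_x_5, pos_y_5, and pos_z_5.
pos_x_1 = 1.5; pos_y_1 = 3.5; pos_z_1 = 2.5; radius_1 = 1; pos_x_2 = 7.5; pos_y_2 = 7; pos_z_2 = 2; radius_2 = 0.5; pos_x_3 = 6.5; pos_y_3 = 5.5; pos_z_3 = 2; height_3 = 2; pos_x_4 = 4.5; pos_y_4 = 6.5; pos_z_4 = 3.5; radius_4 = 1.5; pos_x_5 = 5; pos_y_5 = 4; pos_z_5 = 6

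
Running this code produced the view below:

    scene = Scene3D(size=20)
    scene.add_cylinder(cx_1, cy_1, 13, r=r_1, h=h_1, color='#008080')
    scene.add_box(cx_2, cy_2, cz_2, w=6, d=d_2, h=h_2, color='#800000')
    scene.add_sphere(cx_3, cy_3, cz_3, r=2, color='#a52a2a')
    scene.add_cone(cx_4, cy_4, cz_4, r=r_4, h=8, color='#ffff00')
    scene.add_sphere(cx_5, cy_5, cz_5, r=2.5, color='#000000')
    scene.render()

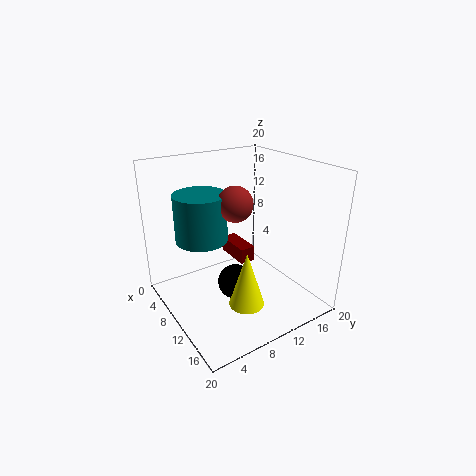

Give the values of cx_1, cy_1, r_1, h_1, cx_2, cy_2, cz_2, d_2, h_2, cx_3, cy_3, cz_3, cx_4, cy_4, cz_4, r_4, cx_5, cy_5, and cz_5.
cx_1 = 13; cy_1 = 3; r_1 = 3; h_1 = 5.5; cx_2 = 0.5; cy_2 = 13; cz_2 = 3; d_2 = 2.5; h_2 = 2.5; cx_3 = 15.5; cy_3 = 6; cz_3 = 17.5; cx_4 = 13; cy_4 = 9.5; cz_4 = 1; r_4 = 2.5; cx_5 = 10; cy_5 = 9.5; cz_5 = 3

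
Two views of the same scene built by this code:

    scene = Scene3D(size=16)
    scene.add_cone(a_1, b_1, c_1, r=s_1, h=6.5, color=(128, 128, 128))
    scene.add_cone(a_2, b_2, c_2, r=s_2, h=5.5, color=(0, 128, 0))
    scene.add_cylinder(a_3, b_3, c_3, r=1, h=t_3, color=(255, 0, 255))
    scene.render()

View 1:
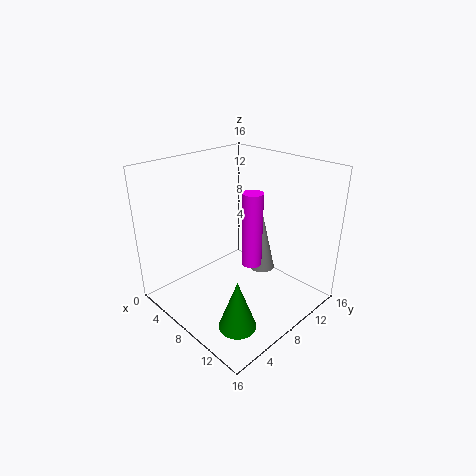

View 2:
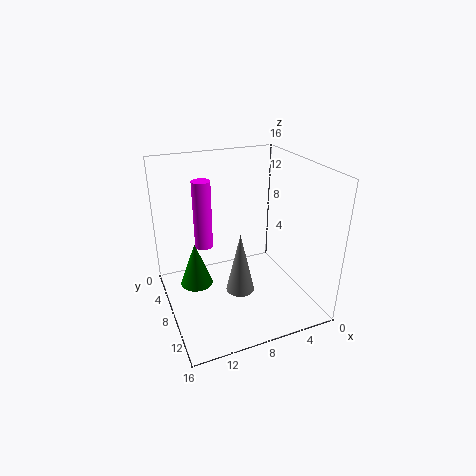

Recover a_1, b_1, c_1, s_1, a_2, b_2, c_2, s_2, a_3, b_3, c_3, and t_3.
a_1 = 9; b_1 = 11; c_1 = 3.5; s_1 = 1.5; a_2 = 12; b_2 = 4; c_2 = 0.5; s_2 = 2; a_3 = 11.5; b_3 = 6.5; c_3 = 7; t_3 = 7.5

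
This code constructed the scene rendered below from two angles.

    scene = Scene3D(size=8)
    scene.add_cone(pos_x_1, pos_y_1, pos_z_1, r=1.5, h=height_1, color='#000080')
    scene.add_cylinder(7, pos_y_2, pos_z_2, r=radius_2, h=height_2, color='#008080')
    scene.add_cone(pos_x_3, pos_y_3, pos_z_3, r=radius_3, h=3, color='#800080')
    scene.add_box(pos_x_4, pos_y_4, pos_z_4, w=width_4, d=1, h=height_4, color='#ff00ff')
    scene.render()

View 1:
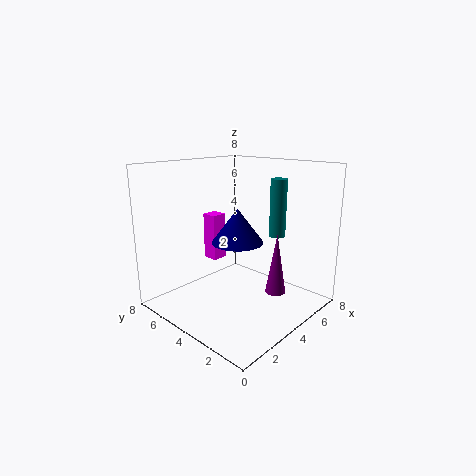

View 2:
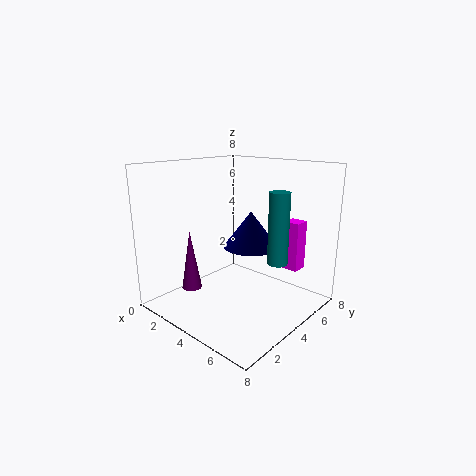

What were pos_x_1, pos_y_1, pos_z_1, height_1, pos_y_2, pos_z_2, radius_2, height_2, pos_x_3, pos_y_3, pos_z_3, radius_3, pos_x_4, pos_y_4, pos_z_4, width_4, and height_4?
pos_x_1 = 4.5
pos_y_1 = 4.5
pos_z_1 = 3.5
height_1 = 2
pos_y_2 = 3.5
pos_z_2 = 3.5
radius_2 = 0.5
height_2 = 3.5
pos_x_3 = 3.5
pos_y_3 = 1
pos_z_3 = 2
radius_3 = 0.5
pos_x_4 = 5
pos_y_4 = 7
pos_z_4 = 1.5
width_4 = 1
height_4 = 3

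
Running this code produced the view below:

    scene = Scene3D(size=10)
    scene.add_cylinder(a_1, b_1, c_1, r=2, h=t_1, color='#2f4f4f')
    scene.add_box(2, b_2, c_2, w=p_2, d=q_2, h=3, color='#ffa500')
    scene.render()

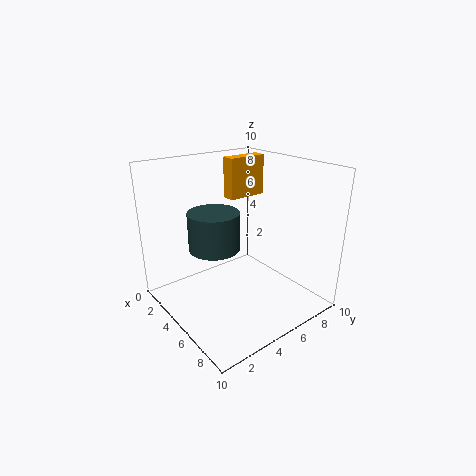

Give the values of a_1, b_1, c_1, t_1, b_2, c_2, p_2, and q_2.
a_1 = 2
b_1 = 5
c_1 = 3
t_1 = 3
b_2 = 6
c_2 = 7
p_2 = 1
q_2 = 3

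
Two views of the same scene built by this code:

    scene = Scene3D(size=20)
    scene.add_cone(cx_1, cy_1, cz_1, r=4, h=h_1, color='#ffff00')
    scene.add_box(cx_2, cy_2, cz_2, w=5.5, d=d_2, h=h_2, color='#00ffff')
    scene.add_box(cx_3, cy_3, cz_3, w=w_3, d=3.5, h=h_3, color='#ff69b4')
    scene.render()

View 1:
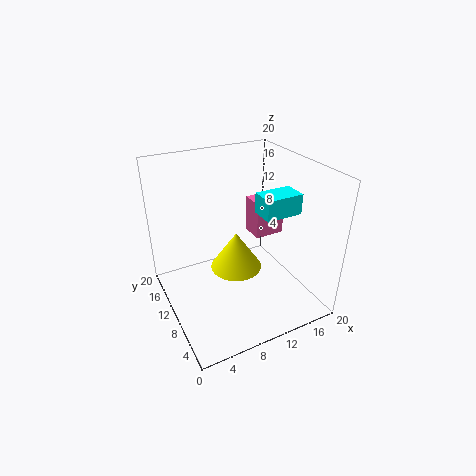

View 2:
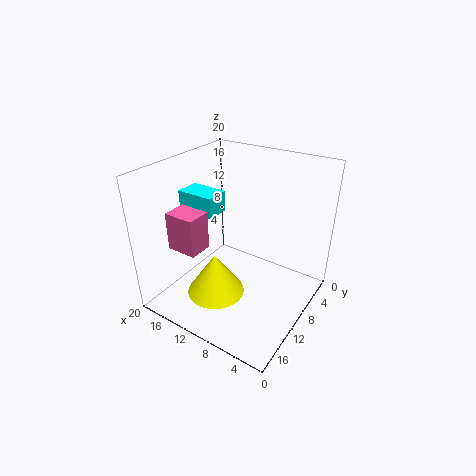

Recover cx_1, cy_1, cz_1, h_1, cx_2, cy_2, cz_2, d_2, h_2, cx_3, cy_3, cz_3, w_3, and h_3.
cx_1 = 11.5
cy_1 = 13.5
cz_1 = 2.5
h_1 = 6
cx_2 = 13.5
cy_2 = 8
cz_2 = 12.5
d_2 = 3.5
h_2 = 3
cx_3 = 14
cy_3 = 11.5
cz_3 = 8
w_3 = 4.5
h_3 = 5.5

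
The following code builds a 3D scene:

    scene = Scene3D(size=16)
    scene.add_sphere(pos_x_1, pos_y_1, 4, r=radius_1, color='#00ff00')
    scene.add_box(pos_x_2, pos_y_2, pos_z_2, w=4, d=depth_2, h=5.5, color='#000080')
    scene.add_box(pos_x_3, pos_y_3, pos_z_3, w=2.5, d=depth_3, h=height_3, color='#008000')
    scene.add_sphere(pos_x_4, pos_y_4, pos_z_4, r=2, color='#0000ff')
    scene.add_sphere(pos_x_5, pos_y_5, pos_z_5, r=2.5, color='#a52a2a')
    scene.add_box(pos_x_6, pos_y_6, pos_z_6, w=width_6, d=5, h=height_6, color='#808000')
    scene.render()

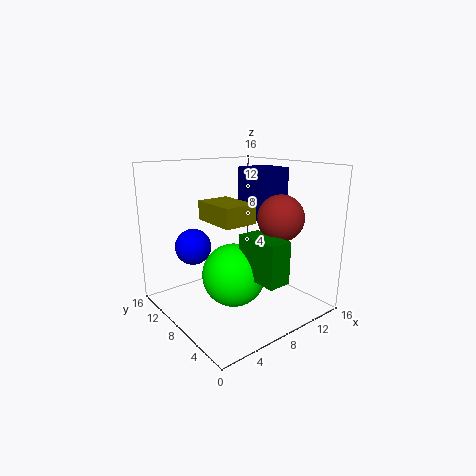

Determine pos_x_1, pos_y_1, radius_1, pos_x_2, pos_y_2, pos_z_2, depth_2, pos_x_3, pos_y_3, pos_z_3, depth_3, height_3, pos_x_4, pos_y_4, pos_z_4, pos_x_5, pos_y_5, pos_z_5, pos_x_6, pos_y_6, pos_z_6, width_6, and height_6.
pos_x_1 = 7, pos_y_1 = 7.5, radius_1 = 3.5, pos_x_2 = 9.5, pos_y_2 = 6, pos_z_2 = 10, depth_2 = 4, pos_x_3 = 7, pos_y_3 = 1.5, pos_z_3 = 4.5, depth_3 = 5, height_3 = 4.5, pos_x_4 = 4, pos_y_4 = 11, pos_z_4 = 7, pos_x_5 = 11, pos_y_5 = 4.5, pos_z_5 = 10.5, pos_x_6 = 4, pos_y_6 = 4.5, pos_z_6 = 10.5, width_6 = 3.5, height_6 = 2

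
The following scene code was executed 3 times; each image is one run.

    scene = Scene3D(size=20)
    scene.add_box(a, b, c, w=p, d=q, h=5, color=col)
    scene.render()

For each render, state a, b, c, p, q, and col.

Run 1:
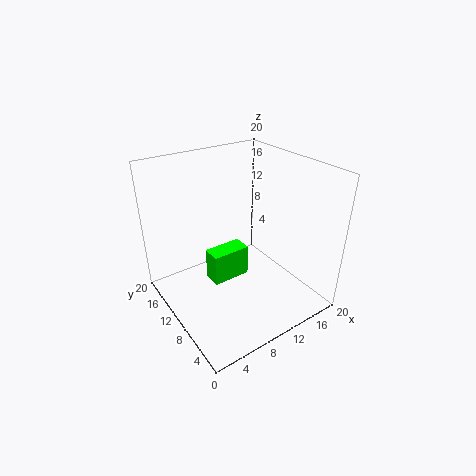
a = 8; b = 13; c = 0.5; p = 6; q = 3; col = 'lime'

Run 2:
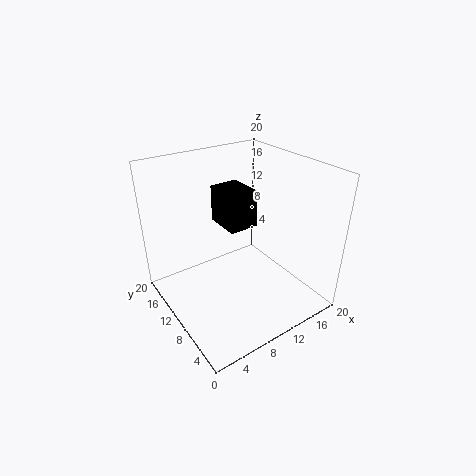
a = 8; b = 8.5; c = 12; p = 4; q = 5; col = 'black'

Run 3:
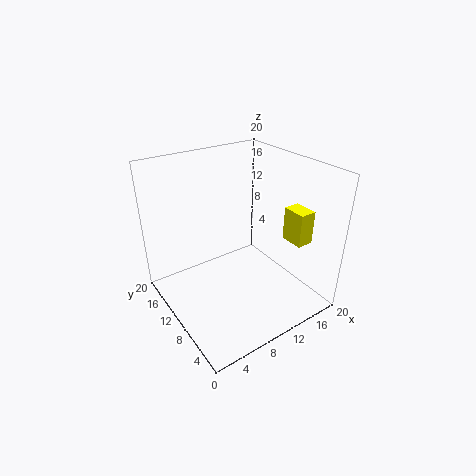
a = 17.5; b = 5.5; c = 8; p = 2.5; q = 3.5; col = 'yellow'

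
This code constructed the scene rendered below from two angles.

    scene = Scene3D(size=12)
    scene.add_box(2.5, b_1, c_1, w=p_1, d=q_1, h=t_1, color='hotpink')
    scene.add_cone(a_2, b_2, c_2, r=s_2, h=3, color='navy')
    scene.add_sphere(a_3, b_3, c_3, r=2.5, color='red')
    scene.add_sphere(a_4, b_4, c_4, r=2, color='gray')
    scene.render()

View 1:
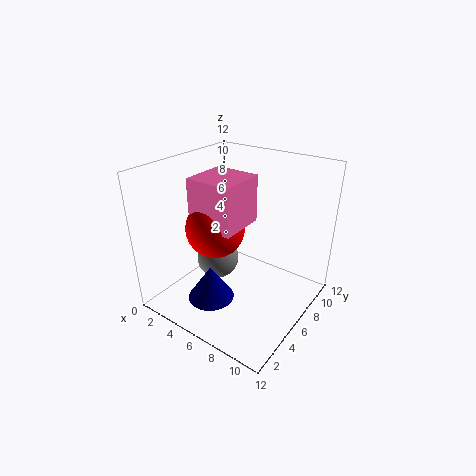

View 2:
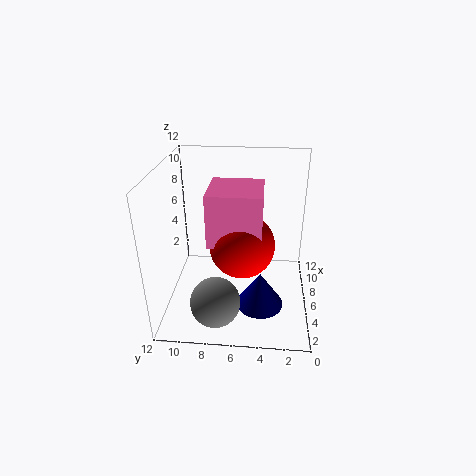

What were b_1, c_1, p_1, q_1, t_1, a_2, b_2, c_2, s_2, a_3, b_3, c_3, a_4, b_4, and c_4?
b_1 = 4; c_1 = 7; p_1 = 4; q_1 = 4; t_1 = 4; a_2 = 4.5; b_2 = 4; c_2 = 0.5; s_2 = 2; a_3 = 4; b_3 = 5.5; c_3 = 6.5; a_4 = 2.5; b_4 = 7.5; c_4 = 2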